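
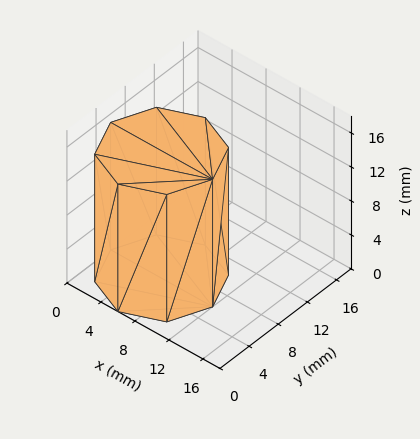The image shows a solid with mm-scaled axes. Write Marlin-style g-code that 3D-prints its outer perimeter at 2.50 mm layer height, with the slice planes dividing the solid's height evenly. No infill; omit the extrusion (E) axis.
Reading the render: the shape is a regular 8-sided prism (a cylinder approximated with 8 flat sides), circumscribed radius ≈ 6 mm, height ≈ 15 mm (dimensions read to the nearest mm from the axis ticks). For the g-code, the solid's height is divided into equal slices at the stated Δz and each level perimeter traced with G1 moves after a G0 lift.

; perimeter-only toolpath
G21 ; units = mm
G90 ; absolute positioning
G28 ; home
; layer 1
G0 Z2.50
G0 X12.00 Y6.00
G1 X10.24 Y10.24
G1 X6.00 Y12.00
G1 X1.76 Y10.24
G1 X0.00 Y6.00
G1 X1.76 Y1.76
G1 X6.00 Y0.00
G1 X10.24 Y1.76
G1 X12.00 Y6.00
; layer 2
G0 Z5.00
G0 X12.00 Y6.00
G1 X10.24 Y10.24
G1 X6.00 Y12.00
G1 X1.76 Y10.24
G1 X0.00 Y6.00
G1 X1.76 Y1.76
G1 X6.00 Y0.00
G1 X10.24 Y1.76
G1 X12.00 Y6.00
; layer 3
G0 Z7.50
G0 X12.00 Y6.00
G1 X10.24 Y10.24
G1 X6.00 Y12.00
G1 X1.76 Y10.24
G1 X0.00 Y6.00
G1 X1.76 Y1.76
G1 X6.00 Y0.00
G1 X10.24 Y1.76
G1 X12.00 Y6.00
; layer 4
G0 Z10.00
G0 X12.00 Y6.00
G1 X10.24 Y10.24
G1 X6.00 Y12.00
G1 X1.76 Y10.24
G1 X0.00 Y6.00
G1 X1.76 Y1.76
G1 X6.00 Y0.00
G1 X10.24 Y1.76
G1 X12.00 Y6.00
; layer 5
G0 Z12.50
G0 X12.00 Y6.00
G1 X10.24 Y10.24
G1 X6.00 Y12.00
G1 X1.76 Y10.24
G1 X0.00 Y6.00
G1 X1.76 Y1.76
G1 X6.00 Y0.00
G1 X10.24 Y1.76
G1 X12.00 Y6.00
; layer 6
G0 Z15.00
G0 X12.00 Y6.00
G1 X10.24 Y10.24
G1 X6.00 Y12.00
G1 X1.76 Y10.24
G1 X0.00 Y6.00
G1 X1.76 Y1.76
G1 X6.00 Y0.00
G1 X10.24 Y1.76
G1 X12.00 Y6.00
M2 ; end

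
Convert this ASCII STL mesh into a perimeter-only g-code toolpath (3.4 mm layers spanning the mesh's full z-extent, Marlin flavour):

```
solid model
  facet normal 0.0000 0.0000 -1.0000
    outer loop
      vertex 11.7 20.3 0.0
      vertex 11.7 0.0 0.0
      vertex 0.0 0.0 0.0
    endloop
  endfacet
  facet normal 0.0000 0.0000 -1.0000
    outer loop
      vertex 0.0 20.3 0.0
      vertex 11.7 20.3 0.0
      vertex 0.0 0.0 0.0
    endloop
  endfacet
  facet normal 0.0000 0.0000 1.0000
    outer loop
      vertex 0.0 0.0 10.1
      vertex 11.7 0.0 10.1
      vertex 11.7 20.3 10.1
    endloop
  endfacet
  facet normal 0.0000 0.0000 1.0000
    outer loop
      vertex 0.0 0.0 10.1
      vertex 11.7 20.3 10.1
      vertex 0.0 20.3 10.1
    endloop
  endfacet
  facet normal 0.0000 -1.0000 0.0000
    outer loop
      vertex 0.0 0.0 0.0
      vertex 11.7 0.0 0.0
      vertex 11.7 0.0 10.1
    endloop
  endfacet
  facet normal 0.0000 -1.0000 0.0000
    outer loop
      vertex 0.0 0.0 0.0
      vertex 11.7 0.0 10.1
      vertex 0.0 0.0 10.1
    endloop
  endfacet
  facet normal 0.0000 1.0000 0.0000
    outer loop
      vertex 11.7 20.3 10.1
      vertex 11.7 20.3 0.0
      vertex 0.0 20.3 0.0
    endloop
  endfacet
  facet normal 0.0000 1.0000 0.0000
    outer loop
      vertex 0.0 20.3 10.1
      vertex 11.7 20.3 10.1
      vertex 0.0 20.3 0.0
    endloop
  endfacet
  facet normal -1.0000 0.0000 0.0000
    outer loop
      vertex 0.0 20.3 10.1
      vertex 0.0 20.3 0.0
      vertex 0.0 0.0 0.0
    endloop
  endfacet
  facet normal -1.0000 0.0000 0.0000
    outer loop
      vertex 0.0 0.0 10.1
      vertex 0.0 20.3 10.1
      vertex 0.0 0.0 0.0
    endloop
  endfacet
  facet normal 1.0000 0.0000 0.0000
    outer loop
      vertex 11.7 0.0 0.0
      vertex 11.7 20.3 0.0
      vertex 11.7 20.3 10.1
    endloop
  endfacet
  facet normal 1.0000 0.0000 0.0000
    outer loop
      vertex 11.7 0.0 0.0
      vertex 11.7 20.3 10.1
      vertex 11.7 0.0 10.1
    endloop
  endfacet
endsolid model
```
; perimeter-only toolpath
G21 ; units = mm
G90 ; absolute positioning
G28 ; home
; layer 1
G0 Z3.4
G0 X0.0 Y0.0
G1 X11.7 Y0.0
G1 X11.7 Y20.3
G1 X0.0 Y20.3
G1 X0.0 Y0.0
; layer 2
G0 Z6.7
G0 X0.0 Y0.0
G1 X11.7 Y0.0
G1 X11.7 Y20.3
G1 X0.0 Y20.3
G1 X0.0 Y0.0
; layer 3
G0 Z10.1
G0 X0.0 Y0.0
G1 X11.7 Y0.0
G1 X11.7 Y20.3
G1 X0.0 Y20.3
G1 X0.0 Y0.0
M2 ; end

The solid is a rectangular box, roughly 11.7 × 20.3 mm footprint and 10.1 mm tall. Slicing at Δz = 3.4 mm — 3 equal slices spanning the solid's height, so layer i sits at z = i·h/3 — gives 3 non-empty perimeters. Each is a 4-segment closed polygon; G0 lifts to the layer z and rapids to the start vertex, then G1 traces the edges.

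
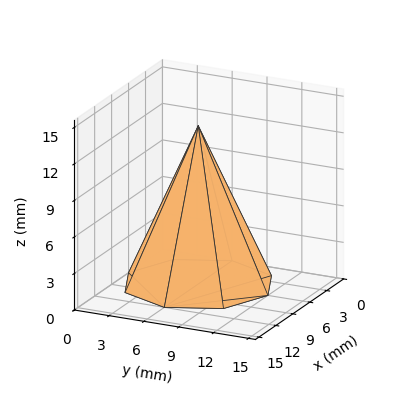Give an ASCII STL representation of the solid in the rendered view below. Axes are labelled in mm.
Reading the render: the shape is a regular 8-sided pyramid, base circumscribed radius ≈ 6 mm, apex at z ≈ 13 mm (dimensions read to the nearest mm from the axis ticks). For the STL, each face is triangulated and given an outward normal.

solid part
  facet normal 0.0000 0.0000 -1.0000
    outer loop
      vertex 6.00 12.00 0.00
      vertex 10.24 10.24 0.00
      vertex 12.00 6.00 0.00
    endloop
  endfacet
  facet normal 0.0000 0.0000 -1.0000
    outer loop
      vertex 1.76 10.24 0.00
      vertex 6.00 12.00 0.00
      vertex 12.00 6.00 0.00
    endloop
  endfacet
  facet normal 0.0000 0.0000 -1.0000
    outer loop
      vertex 0.00 6.00 0.00
      vertex 1.76 10.24 0.00
      vertex 12.00 6.00 0.00
    endloop
  endfacet
  facet normal 0.0000 0.0000 -1.0000
    outer loop
      vertex 1.76 1.76 0.00
      vertex 0.00 6.00 0.00
      vertex 12.00 6.00 0.00
    endloop
  endfacet
  facet normal 0.0000 0.0000 -1.0000
    outer loop
      vertex 6.00 0.00 0.00
      vertex 1.76 1.76 0.00
      vertex 12.00 6.00 0.00
    endloop
  endfacet
  facet normal 0.0000 0.0000 -1.0000
    outer loop
      vertex 10.24 1.76 0.00
      vertex 6.00 0.00 0.00
      vertex 12.00 6.00 0.00
    endloop
  endfacet
  facet normal 0.8496 0.3527 0.3921
    outer loop
      vertex 12.00 6.00 0.00
      vertex 10.24 10.24 0.00
      vertex 6.00 6.00 13.00
    endloop
  endfacet
  facet normal 0.3527 0.8496 0.3921
    outer loop
      vertex 10.24 10.24 0.00
      vertex 6.00 12.00 0.00
      vertex 6.00 6.00 13.00
    endloop
  endfacet
  facet normal -0.3527 0.8496 0.3921
    outer loop
      vertex 6.00 12.00 0.00
      vertex 1.76 10.24 0.00
      vertex 6.00 6.00 13.00
    endloop
  endfacet
  facet normal -0.8496 0.3527 0.3921
    outer loop
      vertex 1.76 10.24 0.00
      vertex 0.00 6.00 0.00
      vertex 6.00 6.00 13.00
    endloop
  endfacet
  facet normal -0.8496 -0.3527 0.3921
    outer loop
      vertex 0.00 6.00 0.00
      vertex 1.76 1.76 0.00
      vertex 6.00 6.00 13.00
    endloop
  endfacet
  facet normal -0.3527 -0.8496 0.3921
    outer loop
      vertex 1.76 1.76 0.00
      vertex 6.00 0.00 0.00
      vertex 6.00 6.00 13.00
    endloop
  endfacet
  facet normal 0.3527 -0.8496 0.3921
    outer loop
      vertex 6.00 0.00 0.00
      vertex 10.24 1.76 0.00
      vertex 6.00 6.00 13.00
    endloop
  endfacet
  facet normal 0.8496 -0.3527 0.3921
    outer loop
      vertex 10.24 1.76 0.00
      vertex 12.00 6.00 0.00
      vertex 6.00 6.00 13.00
    endloop
  endfacet
endsolid part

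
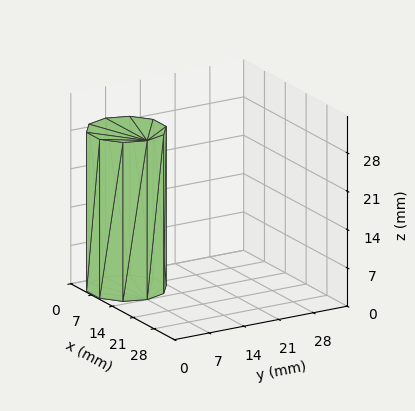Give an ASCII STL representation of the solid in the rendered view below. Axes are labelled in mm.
Reading the render: the shape is a regular 10-sided prism (a cylinder approximated with 10 flat sides), circumscribed radius ≈ 7 mm, height ≈ 29 mm (dimensions read to the nearest mm from the axis ticks). For the STL, each face is triangulated and given an outward normal.

solid part
  facet normal 0.0000 0.0000 -1.0000
    outer loop
      vertex 9.2 13.7 0.0
      vertex 12.7 11.1 0.0
      vertex 14.0 7.0 0.0
    endloop
  endfacet
  facet normal 0.0000 0.0000 -1.0000
    outer loop
      vertex 4.8 13.7 0.0
      vertex 9.2 13.7 0.0
      vertex 14.0 7.0 0.0
    endloop
  endfacet
  facet normal 0.0000 0.0000 -1.0000
    outer loop
      vertex 1.3 11.1 0.0
      vertex 4.8 13.7 0.0
      vertex 14.0 7.0 0.0
    endloop
  endfacet
  facet normal 0.0000 0.0000 -1.0000
    outer loop
      vertex 0.0 7.0 0.0
      vertex 1.3 11.1 0.0
      vertex 14.0 7.0 0.0
    endloop
  endfacet
  facet normal 0.0000 0.0000 -1.0000
    outer loop
      vertex 1.3 2.9 0.0
      vertex 0.0 7.0 0.0
      vertex 14.0 7.0 0.0
    endloop
  endfacet
  facet normal 0.0000 0.0000 -1.0000
    outer loop
      vertex 4.8 0.3 0.0
      vertex 1.3 2.9 0.0
      vertex 14.0 7.0 0.0
    endloop
  endfacet
  facet normal 0.0000 0.0000 -1.0000
    outer loop
      vertex 9.2 0.3 0.0
      vertex 4.8 0.3 0.0
      vertex 14.0 7.0 0.0
    endloop
  endfacet
  facet normal 0.0000 0.0000 -1.0000
    outer loop
      vertex 12.7 2.9 0.0
      vertex 9.2 0.3 0.0
      vertex 14.0 7.0 0.0
    endloop
  endfacet
  facet normal 0.0000 0.0000 1.0000
    outer loop
      vertex 14.0 7.0 29.0
      vertex 12.7 11.1 29.0
      vertex 9.2 13.7 29.0
    endloop
  endfacet
  facet normal 0.0000 0.0000 1.0000
    outer loop
      vertex 14.0 7.0 29.0
      vertex 9.2 13.7 29.0
      vertex 4.8 13.7 29.0
    endloop
  endfacet
  facet normal 0.0000 0.0000 1.0000
    outer loop
      vertex 14.0 7.0 29.0
      vertex 4.8 13.7 29.0
      vertex 1.3 11.1 29.0
    endloop
  endfacet
  facet normal 0.0000 0.0000 1.0000
    outer loop
      vertex 14.0 7.0 29.0
      vertex 1.3 11.1 29.0
      vertex 0.0 7.0 29.0
    endloop
  endfacet
  facet normal 0.0000 0.0000 1.0000
    outer loop
      vertex 14.0 7.0 29.0
      vertex 0.0 7.0 29.0
      vertex 1.3 2.9 29.0
    endloop
  endfacet
  facet normal 0.0000 0.0000 1.0000
    outer loop
      vertex 14.0 7.0 29.0
      vertex 1.3 2.9 29.0
      vertex 4.8 0.3 29.0
    endloop
  endfacet
  facet normal 0.0000 0.0000 1.0000
    outer loop
      vertex 14.0 7.0 29.0
      vertex 4.8 0.3 29.0
      vertex 9.2 0.3 29.0
    endloop
  endfacet
  facet normal 0.0000 0.0000 1.0000
    outer loop
      vertex 14.0 7.0 29.0
      vertex 9.2 0.3 29.0
      vertex 12.7 2.9 29.0
    endloop
  endfacet
  facet normal 0.9532 0.3022 0.0000
    outer loop
      vertex 14.0 7.0 0.0
      vertex 12.7 11.1 0.0
      vertex 12.7 11.1 29.0
    endloop
  endfacet
  facet normal 0.9532 0.3022 0.0000
    outer loop
      vertex 14.0 7.0 0.0
      vertex 12.7 11.1 29.0
      vertex 14.0 7.0 29.0
    endloop
  endfacet
  facet normal 0.5963 0.8027 0.0000
    outer loop
      vertex 12.7 11.1 0.0
      vertex 9.2 13.7 0.0
      vertex 9.2 13.7 29.0
    endloop
  endfacet
  facet normal 0.5963 0.8027 0.0000
    outer loop
      vertex 12.7 11.1 0.0
      vertex 9.2 13.7 29.0
      vertex 12.7 11.1 29.0
    endloop
  endfacet
  facet normal 0.0000 1.0000 0.0000
    outer loop
      vertex 9.2 13.7 0.0
      vertex 4.8 13.7 0.0
      vertex 4.8 13.7 29.0
    endloop
  endfacet
  facet normal 0.0000 1.0000 0.0000
    outer loop
      vertex 9.2 13.7 0.0
      vertex 4.8 13.7 29.0
      vertex 9.2 13.7 29.0
    endloop
  endfacet
  facet normal -0.5963 0.8027 0.0000
    outer loop
      vertex 4.8 13.7 0.0
      vertex 1.3 11.1 0.0
      vertex 1.3 11.1 29.0
    endloop
  endfacet
  facet normal -0.5963 0.8027 0.0000
    outer loop
      vertex 4.8 13.7 0.0
      vertex 1.3 11.1 29.0
      vertex 4.8 13.7 29.0
    endloop
  endfacet
  facet normal -0.9532 0.3022 0.0000
    outer loop
      vertex 1.3 11.1 0.0
      vertex 0.0 7.0 0.0
      vertex 0.0 7.0 29.0
    endloop
  endfacet
  facet normal -0.9532 0.3022 0.0000
    outer loop
      vertex 1.3 11.1 0.0
      vertex 0.0 7.0 29.0
      vertex 1.3 11.1 29.0
    endloop
  endfacet
  facet normal -0.9532 -0.3022 0.0000
    outer loop
      vertex 0.0 7.0 0.0
      vertex 1.3 2.9 0.0
      vertex 1.3 2.9 29.0
    endloop
  endfacet
  facet normal -0.9532 -0.3022 0.0000
    outer loop
      vertex 0.0 7.0 0.0
      vertex 1.3 2.9 29.0
      vertex 0.0 7.0 29.0
    endloop
  endfacet
  facet normal -0.5963 -0.8027 0.0000
    outer loop
      vertex 1.3 2.9 0.0
      vertex 4.8 0.3 0.0
      vertex 4.8 0.3 29.0
    endloop
  endfacet
  facet normal -0.5963 -0.8027 0.0000
    outer loop
      vertex 1.3 2.9 0.0
      vertex 4.8 0.3 29.0
      vertex 1.3 2.9 29.0
    endloop
  endfacet
  facet normal 0.0000 -1.0000 0.0000
    outer loop
      vertex 4.8 0.3 0.0
      vertex 9.2 0.3 0.0
      vertex 9.2 0.3 29.0
    endloop
  endfacet
  facet normal 0.0000 -1.0000 0.0000
    outer loop
      vertex 4.8 0.3 0.0
      vertex 9.2 0.3 29.0
      vertex 4.8 0.3 29.0
    endloop
  endfacet
  facet normal 0.5963 -0.8027 0.0000
    outer loop
      vertex 9.2 0.3 0.0
      vertex 12.7 2.9 0.0
      vertex 12.7 2.9 29.0
    endloop
  endfacet
  facet normal 0.5963 -0.8027 0.0000
    outer loop
      vertex 9.2 0.3 0.0
      vertex 12.7 2.9 29.0
      vertex 9.2 0.3 29.0
    endloop
  endfacet
  facet normal 0.9532 -0.3022 0.0000
    outer loop
      vertex 12.7 2.9 0.0
      vertex 14.0 7.0 0.0
      vertex 14.0 7.0 29.0
    endloop
  endfacet
  facet normal 0.9532 -0.3022 0.0000
    outer loop
      vertex 12.7 2.9 0.0
      vertex 14.0 7.0 29.0
      vertex 12.7 2.9 29.0
    endloop
  endfacet
endsolid part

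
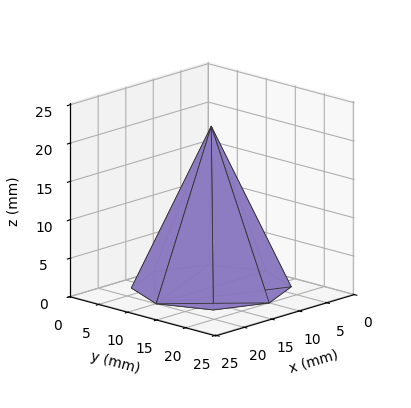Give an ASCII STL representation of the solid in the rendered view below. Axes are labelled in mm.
Reading the render: the shape is a regular 8-sided pyramid, base circumscribed radius ≈ 10 mm, apex at z ≈ 21 mm (dimensions read to the nearest mm from the axis ticks). For the STL, each face is triangulated and given an outward normal.

solid part
  facet normal 0.0000 0.0000 -1.0000
    outer loop
      vertex 10.000 20.000 0.000
      vertex 17.071 17.071 0.000
      vertex 20.000 10.000 0.000
    endloop
  endfacet
  facet normal 0.0000 0.0000 -1.0000
    outer loop
      vertex 2.929 17.071 0.000
      vertex 10.000 20.000 0.000
      vertex 20.000 10.000 0.000
    endloop
  endfacet
  facet normal 0.0000 0.0000 -1.0000
    outer loop
      vertex 0.000 10.000 0.000
      vertex 2.929 17.071 0.000
      vertex 20.000 10.000 0.000
    endloop
  endfacet
  facet normal 0.0000 0.0000 -1.0000
    outer loop
      vertex 2.929 2.929 0.000
      vertex 0.000 10.000 0.000
      vertex 20.000 10.000 0.000
    endloop
  endfacet
  facet normal 0.0000 0.0000 -1.0000
    outer loop
      vertex 10.000 0.000 0.000
      vertex 2.929 2.929 0.000
      vertex 20.000 10.000 0.000
    endloop
  endfacet
  facet normal 0.0000 0.0000 -1.0000
    outer loop
      vertex 17.071 2.929 0.000
      vertex 10.000 0.000 0.000
      vertex 20.000 10.000 0.000
    endloop
  endfacet
  facet normal 0.8457 0.3503 0.4027
    outer loop
      vertex 20.000 10.000 0.000
      vertex 17.071 17.071 0.000
      vertex 10.000 10.000 21.000
    endloop
  endfacet
  facet normal 0.3503 0.8457 0.4027
    outer loop
      vertex 17.071 17.071 0.000
      vertex 10.000 20.000 0.000
      vertex 10.000 10.000 21.000
    endloop
  endfacet
  facet normal -0.3503 0.8457 0.4027
    outer loop
      vertex 10.000 20.000 0.000
      vertex 2.929 17.071 0.000
      vertex 10.000 10.000 21.000
    endloop
  endfacet
  facet normal -0.8457 0.3503 0.4027
    outer loop
      vertex 2.929 17.071 0.000
      vertex 0.000 10.000 0.000
      vertex 10.000 10.000 21.000
    endloop
  endfacet
  facet normal -0.8457 -0.3503 0.4027
    outer loop
      vertex 0.000 10.000 0.000
      vertex 2.929 2.929 0.000
      vertex 10.000 10.000 21.000
    endloop
  endfacet
  facet normal -0.3503 -0.8457 0.4027
    outer loop
      vertex 2.929 2.929 0.000
      vertex 10.000 0.000 0.000
      vertex 10.000 10.000 21.000
    endloop
  endfacet
  facet normal 0.3503 -0.8457 0.4027
    outer loop
      vertex 10.000 0.000 0.000
      vertex 17.071 2.929 0.000
      vertex 10.000 10.000 21.000
    endloop
  endfacet
  facet normal 0.8457 -0.3503 0.4027
    outer loop
      vertex 17.071 2.929 0.000
      vertex 20.000 10.000 0.000
      vertex 10.000 10.000 21.000
    endloop
  endfacet
endsolid part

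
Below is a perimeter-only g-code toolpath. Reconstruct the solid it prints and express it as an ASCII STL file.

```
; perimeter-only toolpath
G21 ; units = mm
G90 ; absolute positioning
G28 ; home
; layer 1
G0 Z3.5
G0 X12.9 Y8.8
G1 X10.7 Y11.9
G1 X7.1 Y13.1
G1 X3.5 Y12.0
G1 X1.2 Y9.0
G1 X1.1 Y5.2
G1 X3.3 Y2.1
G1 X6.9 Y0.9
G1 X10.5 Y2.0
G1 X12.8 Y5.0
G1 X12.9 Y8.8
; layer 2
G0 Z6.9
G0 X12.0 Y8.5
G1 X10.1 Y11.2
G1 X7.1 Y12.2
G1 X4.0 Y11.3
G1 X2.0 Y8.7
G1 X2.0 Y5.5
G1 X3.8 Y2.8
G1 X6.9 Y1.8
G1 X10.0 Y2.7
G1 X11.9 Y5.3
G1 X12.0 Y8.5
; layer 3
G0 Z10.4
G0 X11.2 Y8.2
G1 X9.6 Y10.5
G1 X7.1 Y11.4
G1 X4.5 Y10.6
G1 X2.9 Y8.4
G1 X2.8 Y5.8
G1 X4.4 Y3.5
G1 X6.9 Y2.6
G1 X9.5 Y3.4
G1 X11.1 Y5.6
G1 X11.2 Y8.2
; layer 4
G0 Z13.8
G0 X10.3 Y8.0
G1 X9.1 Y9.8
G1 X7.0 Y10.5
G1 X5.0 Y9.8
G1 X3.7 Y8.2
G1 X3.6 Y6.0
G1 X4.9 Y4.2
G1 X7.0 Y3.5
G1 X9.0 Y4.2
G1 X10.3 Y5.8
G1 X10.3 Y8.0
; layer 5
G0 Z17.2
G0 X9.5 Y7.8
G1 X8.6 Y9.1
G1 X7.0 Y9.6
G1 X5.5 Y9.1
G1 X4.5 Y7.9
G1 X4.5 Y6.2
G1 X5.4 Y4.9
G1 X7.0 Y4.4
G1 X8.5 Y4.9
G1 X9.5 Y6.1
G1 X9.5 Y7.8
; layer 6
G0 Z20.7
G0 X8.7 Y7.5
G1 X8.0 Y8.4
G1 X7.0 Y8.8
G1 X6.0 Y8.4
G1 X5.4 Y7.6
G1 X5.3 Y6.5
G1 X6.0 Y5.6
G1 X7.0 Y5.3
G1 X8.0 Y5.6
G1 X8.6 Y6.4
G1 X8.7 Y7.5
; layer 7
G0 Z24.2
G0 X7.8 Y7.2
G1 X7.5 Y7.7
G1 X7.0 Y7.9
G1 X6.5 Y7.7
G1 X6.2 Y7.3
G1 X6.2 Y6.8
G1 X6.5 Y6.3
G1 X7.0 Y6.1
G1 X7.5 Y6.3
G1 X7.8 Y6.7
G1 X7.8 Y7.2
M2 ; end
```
solid part
  facet normal 0.0000 0.0000 -1.0000
    outer loop
      vertex 7.1 14.0 0.0
      vertex 11.2 12.6 0.0
      vertex 13.7 9.0 0.0
    endloop
  endfacet
  facet normal 0.0000 0.0000 -1.0000
    outer loop
      vertex 3.0 12.7 0.0
      vertex 7.1 14.0 0.0
      vertex 13.7 9.0 0.0
    endloop
  endfacet
  facet normal 0.0000 0.0000 -1.0000
    outer loop
      vertex 0.4 9.3 0.0
      vertex 3.0 12.7 0.0
      vertex 13.7 9.0 0.0
    endloop
  endfacet
  facet normal 0.0000 0.0000 -1.0000
    outer loop
      vertex 0.3 5.0 0.0
      vertex 0.4 9.3 0.0
      vertex 13.7 9.0 0.0
    endloop
  endfacet
  facet normal 0.0000 0.0000 -1.0000
    outer loop
      vertex 2.8 1.4 0.0
      vertex 0.3 5.0 0.0
      vertex 13.7 9.0 0.0
    endloop
  endfacet
  facet normal 0.0000 0.0000 -1.0000
    outer loop
      vertex 6.9 0.0 0.0
      vertex 2.8 1.4 0.0
      vertex 13.7 9.0 0.0
    endloop
  endfacet
  facet normal 0.0000 0.0000 -1.0000
    outer loop
      vertex 11.0 1.3 0.0
      vertex 6.9 0.0 0.0
      vertex 13.7 9.0 0.0
    endloop
  endfacet
  facet normal 0.0000 0.0000 -1.0000
    outer loop
      vertex 13.6 4.7 0.0
      vertex 11.0 1.3 0.0
      vertex 13.7 9.0 0.0
    endloop
  endfacet
  facet normal 0.7986 0.5546 0.2340
    outer loop
      vertex 13.7 9.0 0.0
      vertex 11.2 12.6 0.0
      vertex 7.0 7.0 27.6
    endloop
  endfacet
  facet normal 0.3141 0.9200 0.2345
    outer loop
      vertex 11.2 12.6 0.0
      vertex 7.1 14.0 0.0
      vertex 7.0 7.0 27.6
    endloop
  endfacet
  facet normal -0.2939 0.9268 0.2340
    outer loop
      vertex 7.1 14.0 0.0
      vertex 3.0 12.7 0.0
      vertex 7.0 7.0 27.6
    endloop
  endfacet
  facet normal -0.7723 0.5906 0.2339
    outer loop
      vertex 3.0 12.7 0.0
      vertex 0.4 9.3 0.0
      vertex 7.0 7.0 27.6
    endloop
  endfacet
  facet normal -0.9719 0.0226 0.2343
    outer loop
      vertex 0.4 9.3 0.0
      vertex 0.3 5.0 0.0
      vertex 7.0 7.0 27.6
    endloop
  endfacet
  facet normal -0.7986 -0.5546 0.2340
    outer loop
      vertex 0.3 5.0 0.0
      vertex 2.8 1.4 0.0
      vertex 7.0 7.0 27.6
    endloop
  endfacet
  facet normal -0.3141 -0.9200 0.2345
    outer loop
      vertex 2.8 1.4 0.0
      vertex 6.9 0.0 0.0
      vertex 7.0 7.0 27.6
    endloop
  endfacet
  facet normal 0.2939 -0.9268 0.2340
    outer loop
      vertex 6.9 0.0 0.0
      vertex 11.0 1.3 0.0
      vertex 7.0 7.0 27.6
    endloop
  endfacet
  facet normal 0.7723 -0.5906 0.2339
    outer loop
      vertex 11.0 1.3 0.0
      vertex 13.6 4.7 0.0
      vertex 7.0 7.0 27.6
    endloop
  endfacet
  facet normal 0.9719 -0.0226 0.2343
    outer loop
      vertex 13.6 4.7 0.0
      vertex 13.7 9.0 0.0
      vertex 7.0 7.0 27.6
    endloop
  endfacet
endsolid part

The G0 Z moves step by Δz≈3.5 mm. The G1 loops shrink linearly with z, so the solid tapers from its base footprint up to z≈27.6. Closing with a flat bottom cap and the tapered top and triangulating gives 18 facets — a regular 10-sided pyramid, base circumscribed radius ≈ 7 mm, apex at z ≈ 27.6 mm.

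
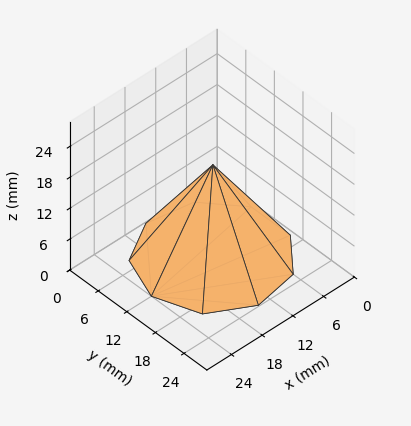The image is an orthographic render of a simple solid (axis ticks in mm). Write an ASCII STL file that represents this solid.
Reading the render: the shape is a regular 9-sided pyramid, base circumscribed radius ≈ 12 mm, apex at z ≈ 18 mm (dimensions read to the nearest mm from the axis ticks). For the STL, each face is triangulated and given an outward normal.

solid part
  facet normal 0.0000 0.0000 -1.0000
    outer loop
      vertex 14.1 23.8 0.0
      vertex 21.2 19.7 0.0
      vertex 24.0 12.0 0.0
    endloop
  endfacet
  facet normal 0.0000 0.0000 -1.0000
    outer loop
      vertex 6.0 22.4 0.0
      vertex 14.1 23.8 0.0
      vertex 24.0 12.0 0.0
    endloop
  endfacet
  facet normal 0.0000 0.0000 -1.0000
    outer loop
      vertex 0.7 16.1 0.0
      vertex 6.0 22.4 0.0
      vertex 24.0 12.0 0.0
    endloop
  endfacet
  facet normal 0.0000 0.0000 -1.0000
    outer loop
      vertex 0.7 7.9 0.0
      vertex 0.7 16.1 0.0
      vertex 24.0 12.0 0.0
    endloop
  endfacet
  facet normal 0.0000 0.0000 -1.0000
    outer loop
      vertex 6.0 1.6 0.0
      vertex 0.7 7.9 0.0
      vertex 24.0 12.0 0.0
    endloop
  endfacet
  facet normal 0.0000 0.0000 -1.0000
    outer loop
      vertex 14.1 0.2 0.0
      vertex 6.0 1.6 0.0
      vertex 24.0 12.0 0.0
    endloop
  endfacet
  facet normal 0.0000 0.0000 -1.0000
    outer loop
      vertex 21.2 4.3 0.0
      vertex 14.1 0.2 0.0
      vertex 24.0 12.0 0.0
    endloop
  endfacet
  facet normal 0.7964 0.2896 0.5309
    outer loop
      vertex 24.0 12.0 0.0
      vertex 21.2 19.7 0.0
      vertex 12.0 12.0 18.0
    endloop
  endfacet
  facet normal 0.4239 0.7340 0.5306
    outer loop
      vertex 21.2 19.7 0.0
      vertex 14.1 23.8 0.0
      vertex 12.0 12.0 18.0
    endloop
  endfacet
  facet normal -0.1444 0.8352 0.5307
    outer loop
      vertex 14.1 23.8 0.0
      vertex 6.0 22.4 0.0
      vertex 12.0 12.0 18.0
    endloop
  endfacet
  facet normal -0.6483 0.5454 0.5312
    outer loop
      vertex 6.0 22.4 0.0
      vertex 0.7 16.1 0.0
      vertex 12.0 12.0 18.0
    endloop
  endfacet
  facet normal -0.8469 0.0000 0.5317
    outer loop
      vertex 0.7 16.1 0.0
      vertex 0.7 7.9 0.0
      vertex 12.0 12.0 18.0
    endloop
  endfacet
  facet normal -0.6483 -0.5454 0.5312
    outer loop
      vertex 0.7 7.9 0.0
      vertex 6.0 1.6 0.0
      vertex 12.0 12.0 18.0
    endloop
  endfacet
  facet normal -0.1444 -0.8352 0.5307
    outer loop
      vertex 6.0 1.6 0.0
      vertex 14.1 0.2 0.0
      vertex 12.0 12.0 18.0
    endloop
  endfacet
  facet normal 0.4239 -0.7340 0.5306
    outer loop
      vertex 14.1 0.2 0.0
      vertex 21.2 4.3 0.0
      vertex 12.0 12.0 18.0
    endloop
  endfacet
  facet normal 0.7964 -0.2896 0.5309
    outer loop
      vertex 21.2 4.3 0.0
      vertex 24.0 12.0 0.0
      vertex 12.0 12.0 18.0
    endloop
  endfacet
endsolid part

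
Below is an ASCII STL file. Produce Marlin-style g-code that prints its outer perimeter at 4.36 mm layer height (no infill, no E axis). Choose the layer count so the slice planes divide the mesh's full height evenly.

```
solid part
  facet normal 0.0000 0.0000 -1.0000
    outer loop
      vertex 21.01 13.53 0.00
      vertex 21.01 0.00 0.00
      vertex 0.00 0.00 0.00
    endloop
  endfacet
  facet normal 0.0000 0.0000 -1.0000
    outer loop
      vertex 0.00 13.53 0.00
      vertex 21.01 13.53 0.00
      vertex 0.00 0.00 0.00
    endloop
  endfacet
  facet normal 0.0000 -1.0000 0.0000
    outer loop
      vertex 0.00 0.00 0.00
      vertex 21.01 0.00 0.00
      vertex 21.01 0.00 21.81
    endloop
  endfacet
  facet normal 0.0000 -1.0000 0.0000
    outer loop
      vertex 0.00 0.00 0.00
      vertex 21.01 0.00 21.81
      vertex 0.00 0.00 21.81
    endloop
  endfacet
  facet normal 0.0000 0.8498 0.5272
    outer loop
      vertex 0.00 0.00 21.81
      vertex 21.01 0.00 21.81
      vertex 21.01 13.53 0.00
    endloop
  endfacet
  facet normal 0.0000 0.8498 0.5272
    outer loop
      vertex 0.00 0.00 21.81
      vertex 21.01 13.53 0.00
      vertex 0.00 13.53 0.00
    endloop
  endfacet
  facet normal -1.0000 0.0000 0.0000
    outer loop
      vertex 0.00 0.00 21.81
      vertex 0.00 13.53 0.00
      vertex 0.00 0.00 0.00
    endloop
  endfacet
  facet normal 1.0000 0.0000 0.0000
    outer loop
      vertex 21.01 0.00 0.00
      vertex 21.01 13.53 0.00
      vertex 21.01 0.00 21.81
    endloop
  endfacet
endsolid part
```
; perimeter-only toolpath
G21 ; units = mm
G90 ; absolute positioning
G28 ; home
; layer 1
G0 Z4.36
G0 X0.00 Y0.00
G1 X21.01 Y0.00
G1 X21.01 Y10.82
G1 X0.00 Y10.82
G1 X0.00 Y0.00
; layer 2
G0 Z8.72
G0 X0.00 Y0.00
G1 X21.01 Y0.00
G1 X21.01 Y8.12
G1 X0.00 Y8.12
G1 X0.00 Y0.00
; layer 3
G0 Z13.09
G0 X0.00 Y0.00
G1 X21.01 Y0.00
G1 X21.01 Y5.41
G1 X0.00 Y5.41
G1 X0.00 Y0.00
; layer 4
G0 Z17.45
G0 X0.00 Y0.00
G1 X21.01 Y0.00
G1 X21.01 Y2.71
G1 X0.00 Y2.71
G1 X0.00 Y0.00
M2 ; end

The solid is a wedge (ramp): 21 × 13.5 mm base, rising to 21.8 mm along the y=0 edge and sloping linearly to z=0 at y=13.5. Slicing at Δz = 4.36 mm — 5 equal slices spanning the solid's height, so layer i sits at z = i·h/5 — gives 4 non-empty perimeters. Each is a 4-segment closed polygon; G0 lifts to the layer z and rapids to the start vertex, then G1 traces the edges. The cross-section shrinks linearly with z (the slice at the apex is degenerate and omitted).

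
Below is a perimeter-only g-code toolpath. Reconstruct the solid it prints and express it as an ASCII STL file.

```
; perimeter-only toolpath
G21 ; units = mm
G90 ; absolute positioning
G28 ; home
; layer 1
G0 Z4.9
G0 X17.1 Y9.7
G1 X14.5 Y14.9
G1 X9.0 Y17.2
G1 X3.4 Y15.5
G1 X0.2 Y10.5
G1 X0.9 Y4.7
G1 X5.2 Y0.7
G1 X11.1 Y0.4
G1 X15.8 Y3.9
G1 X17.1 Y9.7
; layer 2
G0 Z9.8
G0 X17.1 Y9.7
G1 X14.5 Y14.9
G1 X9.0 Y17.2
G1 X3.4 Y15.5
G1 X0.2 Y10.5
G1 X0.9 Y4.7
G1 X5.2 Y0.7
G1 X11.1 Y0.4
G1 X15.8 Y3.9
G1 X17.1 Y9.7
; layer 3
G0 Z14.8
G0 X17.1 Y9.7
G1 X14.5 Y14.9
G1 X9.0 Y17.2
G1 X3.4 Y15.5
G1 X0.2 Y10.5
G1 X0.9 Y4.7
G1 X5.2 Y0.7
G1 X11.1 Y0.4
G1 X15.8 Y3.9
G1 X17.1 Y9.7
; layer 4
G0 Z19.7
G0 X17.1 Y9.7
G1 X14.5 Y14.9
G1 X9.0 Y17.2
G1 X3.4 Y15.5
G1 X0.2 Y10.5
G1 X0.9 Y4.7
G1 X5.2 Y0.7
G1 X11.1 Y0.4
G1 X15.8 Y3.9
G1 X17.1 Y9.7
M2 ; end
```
solid part
  facet normal 0.0000 0.0000 -1.0000
    outer loop
      vertex 9.0 17.2 0.0
      vertex 14.5 14.9 0.0
      vertex 17.1 9.7 0.0
    endloop
  endfacet
  facet normal 0.0000 0.0000 -1.0000
    outer loop
      vertex 3.4 15.5 0.0
      vertex 9.0 17.2 0.0
      vertex 17.1 9.7 0.0
    endloop
  endfacet
  facet normal 0.0000 0.0000 -1.0000
    outer loop
      vertex 0.2 10.5 0.0
      vertex 3.4 15.5 0.0
      vertex 17.1 9.7 0.0
    endloop
  endfacet
  facet normal 0.0000 0.0000 -1.0000
    outer loop
      vertex 0.9 4.7 0.0
      vertex 0.2 10.5 0.0
      vertex 17.1 9.7 0.0
    endloop
  endfacet
  facet normal 0.0000 0.0000 -1.0000
    outer loop
      vertex 5.2 0.7 0.0
      vertex 0.9 4.7 0.0
      vertex 17.1 9.7 0.0
    endloop
  endfacet
  facet normal 0.0000 0.0000 -1.0000
    outer loop
      vertex 11.1 0.4 0.0
      vertex 5.2 0.7 0.0
      vertex 17.1 9.7 0.0
    endloop
  endfacet
  facet normal 0.0000 0.0000 -1.0000
    outer loop
      vertex 15.8 3.9 0.0
      vertex 11.1 0.4 0.0
      vertex 17.1 9.7 0.0
    endloop
  endfacet
  facet normal 0.0000 0.0000 1.0000
    outer loop
      vertex 17.1 9.7 19.7
      vertex 14.5 14.9 19.7
      vertex 9.0 17.2 19.7
    endloop
  endfacet
  facet normal 0.0000 0.0000 1.0000
    outer loop
      vertex 17.1 9.7 19.7
      vertex 9.0 17.2 19.7
      vertex 3.4 15.5 19.7
    endloop
  endfacet
  facet normal 0.0000 0.0000 1.0000
    outer loop
      vertex 17.1 9.7 19.7
      vertex 3.4 15.5 19.7
      vertex 0.2 10.5 19.7
    endloop
  endfacet
  facet normal 0.0000 0.0000 1.0000
    outer loop
      vertex 17.1 9.7 19.7
      vertex 0.2 10.5 19.7
      vertex 0.9 4.7 19.7
    endloop
  endfacet
  facet normal 0.0000 0.0000 1.0000
    outer loop
      vertex 17.1 9.7 19.7
      vertex 0.9 4.7 19.7
      vertex 5.2 0.7 19.7
    endloop
  endfacet
  facet normal 0.0000 0.0000 1.0000
    outer loop
      vertex 17.1 9.7 19.7
      vertex 5.2 0.7 19.7
      vertex 11.1 0.4 19.7
    endloop
  endfacet
  facet normal 0.0000 0.0000 1.0000
    outer loop
      vertex 17.1 9.7 19.7
      vertex 11.1 0.4 19.7
      vertex 15.8 3.9 19.7
    endloop
  endfacet
  facet normal 0.8944 0.4472 0.0000
    outer loop
      vertex 17.1 9.7 0.0
      vertex 14.5 14.9 0.0
      vertex 14.5 14.9 19.7
    endloop
  endfacet
  facet normal 0.8944 0.4472 0.0000
    outer loop
      vertex 17.1 9.7 0.0
      vertex 14.5 14.9 19.7
      vertex 17.1 9.7 19.7
    endloop
  endfacet
  facet normal 0.3858 0.9226 0.0000
    outer loop
      vertex 14.5 14.9 0.0
      vertex 9.0 17.2 0.0
      vertex 9.0 17.2 19.7
    endloop
  endfacet
  facet normal 0.3858 0.9226 0.0000
    outer loop
      vertex 14.5 14.9 0.0
      vertex 9.0 17.2 19.7
      vertex 14.5 14.9 19.7
    endloop
  endfacet
  facet normal -0.2905 0.9569 0.0000
    outer loop
      vertex 9.0 17.2 0.0
      vertex 3.4 15.5 0.0
      vertex 3.4 15.5 19.7
    endloop
  endfacet
  facet normal -0.2905 0.9569 0.0000
    outer loop
      vertex 9.0 17.2 0.0
      vertex 3.4 15.5 19.7
      vertex 9.0 17.2 19.7
    endloop
  endfacet
  facet normal -0.8423 0.5391 0.0000
    outer loop
      vertex 3.4 15.5 0.0
      vertex 0.2 10.5 0.0
      vertex 0.2 10.5 19.7
    endloop
  endfacet
  facet normal -0.8423 0.5391 0.0000
    outer loop
      vertex 3.4 15.5 0.0
      vertex 0.2 10.5 19.7
      vertex 3.4 15.5 19.7
    endloop
  endfacet
  facet normal -0.9928 -0.1198 0.0000
    outer loop
      vertex 0.2 10.5 0.0
      vertex 0.9 4.7 0.0
      vertex 0.9 4.7 19.7
    endloop
  endfacet
  facet normal -0.9928 -0.1198 0.0000
    outer loop
      vertex 0.2 10.5 0.0
      vertex 0.9 4.7 19.7
      vertex 0.2 10.5 19.7
    endloop
  endfacet
  facet normal -0.6811 -0.7322 0.0000
    outer loop
      vertex 0.9 4.7 0.0
      vertex 5.2 0.7 0.0
      vertex 5.2 0.7 19.7
    endloop
  endfacet
  facet normal -0.6811 -0.7322 0.0000
    outer loop
      vertex 0.9 4.7 0.0
      vertex 5.2 0.7 19.7
      vertex 0.9 4.7 19.7
    endloop
  endfacet
  facet normal -0.0508 -0.9987 0.0000
    outer loop
      vertex 5.2 0.7 0.0
      vertex 11.1 0.4 0.0
      vertex 11.1 0.4 19.7
    endloop
  endfacet
  facet normal -0.0508 -0.9987 0.0000
    outer loop
      vertex 5.2 0.7 0.0
      vertex 11.1 0.4 19.7
      vertex 5.2 0.7 19.7
    endloop
  endfacet
  facet normal 0.5973 -0.8020 0.0000
    outer loop
      vertex 11.1 0.4 0.0
      vertex 15.8 3.9 0.0
      vertex 15.8 3.9 19.7
    endloop
  endfacet
  facet normal 0.5973 -0.8020 0.0000
    outer loop
      vertex 11.1 0.4 0.0
      vertex 15.8 3.9 19.7
      vertex 11.1 0.4 19.7
    endloop
  endfacet
  facet normal 0.9758 -0.2187 0.0000
    outer loop
      vertex 15.8 3.9 0.0
      vertex 17.1 9.7 0.0
      vertex 17.1 9.7 19.7
    endloop
  endfacet
  facet normal 0.9758 -0.2187 0.0000
    outer loop
      vertex 15.8 3.9 0.0
      vertex 17.1 9.7 19.7
      vertex 15.8 3.9 19.7
    endloop
  endfacet
endsolid part

The G0 Z moves step by Δz≈4.9 mm. Every layer's G1 loop is the same polygon, so the solid is a straight extrusion of it from z=0 to z≈19.7. Closing with flat bottom and top caps and triangulating gives 32 facets — a regular 9-sided prism (a cylinder approximated with 9 flat sides), circumscribed radius ≈ 8.6 mm, height ≈ 19.7 mm.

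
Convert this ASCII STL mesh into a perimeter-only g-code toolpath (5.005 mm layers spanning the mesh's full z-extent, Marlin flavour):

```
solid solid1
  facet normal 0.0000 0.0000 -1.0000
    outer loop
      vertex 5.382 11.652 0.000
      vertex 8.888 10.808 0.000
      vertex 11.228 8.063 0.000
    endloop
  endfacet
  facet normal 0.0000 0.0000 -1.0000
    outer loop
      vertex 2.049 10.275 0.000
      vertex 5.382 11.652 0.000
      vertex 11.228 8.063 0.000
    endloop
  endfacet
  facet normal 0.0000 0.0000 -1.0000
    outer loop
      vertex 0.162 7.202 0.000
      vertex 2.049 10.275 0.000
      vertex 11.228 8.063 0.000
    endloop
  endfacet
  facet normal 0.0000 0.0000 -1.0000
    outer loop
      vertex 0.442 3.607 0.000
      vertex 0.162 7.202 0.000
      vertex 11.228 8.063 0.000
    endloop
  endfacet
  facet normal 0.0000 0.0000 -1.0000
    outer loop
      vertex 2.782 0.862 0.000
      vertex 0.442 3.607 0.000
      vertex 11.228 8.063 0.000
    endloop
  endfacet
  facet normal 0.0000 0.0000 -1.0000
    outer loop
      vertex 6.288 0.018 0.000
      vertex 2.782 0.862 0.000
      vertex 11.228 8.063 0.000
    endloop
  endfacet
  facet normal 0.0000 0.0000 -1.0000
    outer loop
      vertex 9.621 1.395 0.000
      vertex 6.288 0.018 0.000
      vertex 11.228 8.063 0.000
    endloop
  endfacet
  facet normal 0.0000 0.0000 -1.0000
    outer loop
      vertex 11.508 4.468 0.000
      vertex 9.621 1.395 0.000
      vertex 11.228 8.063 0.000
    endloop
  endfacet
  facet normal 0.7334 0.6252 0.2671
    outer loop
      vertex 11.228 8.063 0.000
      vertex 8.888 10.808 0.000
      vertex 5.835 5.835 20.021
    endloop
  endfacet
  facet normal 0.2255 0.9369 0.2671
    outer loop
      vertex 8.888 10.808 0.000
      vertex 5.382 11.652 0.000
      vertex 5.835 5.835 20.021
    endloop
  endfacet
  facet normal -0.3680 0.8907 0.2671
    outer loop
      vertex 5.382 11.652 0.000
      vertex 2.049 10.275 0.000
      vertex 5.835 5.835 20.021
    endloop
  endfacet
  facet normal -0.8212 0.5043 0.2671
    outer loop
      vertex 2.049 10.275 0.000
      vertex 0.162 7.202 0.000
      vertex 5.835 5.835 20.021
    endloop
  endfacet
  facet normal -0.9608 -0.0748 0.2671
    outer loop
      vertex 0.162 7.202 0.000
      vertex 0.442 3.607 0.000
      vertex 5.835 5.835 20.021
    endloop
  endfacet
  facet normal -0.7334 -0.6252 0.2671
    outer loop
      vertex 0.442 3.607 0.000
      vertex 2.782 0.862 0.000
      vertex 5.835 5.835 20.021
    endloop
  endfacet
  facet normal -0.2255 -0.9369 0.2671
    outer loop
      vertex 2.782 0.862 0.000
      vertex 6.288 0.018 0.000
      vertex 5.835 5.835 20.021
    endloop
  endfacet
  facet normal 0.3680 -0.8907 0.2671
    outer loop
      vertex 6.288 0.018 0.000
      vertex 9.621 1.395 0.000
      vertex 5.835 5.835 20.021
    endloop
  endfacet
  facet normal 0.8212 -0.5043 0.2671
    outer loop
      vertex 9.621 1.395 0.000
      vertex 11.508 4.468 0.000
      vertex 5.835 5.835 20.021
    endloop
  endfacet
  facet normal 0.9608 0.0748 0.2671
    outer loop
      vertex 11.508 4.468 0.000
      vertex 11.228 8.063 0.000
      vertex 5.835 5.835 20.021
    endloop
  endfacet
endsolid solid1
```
; perimeter-only toolpath
G21 ; units = mm
G90 ; absolute positioning
G28 ; home
; layer 1
G0 Z5.005
G0 X9.880 Y7.506
G1 X8.125 Y9.565
G1 X5.495 Y10.198
G1 X2.995 Y9.165
G1 X1.580 Y6.860
G1 X1.790 Y4.164
G1 X3.545 Y2.105
G1 X6.175 Y1.472
G1 X8.675 Y2.505
G1 X10.090 Y4.810
G1 X9.880 Y7.506
; layer 2
G0 Z10.011
G0 X8.531 Y6.949
G1 X7.361 Y8.322
G1 X5.608 Y8.743
G1 X3.942 Y8.055
G1 X2.998 Y6.518
G1 X3.139 Y4.721
G1 X4.309 Y3.349
G1 X6.062 Y2.926
G1 X7.728 Y3.615
G1 X8.671 Y5.152
G1 X8.531 Y6.949
; layer 3
G0 Z15.016
G0 X7.183 Y6.392
G1 X6.598 Y7.078
G1 X5.722 Y7.289
G1 X4.888 Y6.945
G1 X4.417 Y6.177
G1 X4.487 Y5.278
G1 X5.072 Y4.592
G1 X5.948 Y4.381
G1 X6.781 Y4.725
G1 X7.253 Y5.493
G1 X7.183 Y6.392
M2 ; end

The solid is a regular 10-sided pyramid, base circumscribed radius ≈ 5.83 mm, apex at z ≈ 20 mm. Slicing at Δz = 5.005 mm — 4 equal slices spanning the solid's height, so layer i sits at z = i·h/4 — gives 3 non-empty perimeters. Each is a 10-segment closed polygon; G0 lifts to the layer z and rapids to the start vertex, then G1 traces the edges. The cross-section shrinks linearly with z (the slice at the apex is degenerate and omitted).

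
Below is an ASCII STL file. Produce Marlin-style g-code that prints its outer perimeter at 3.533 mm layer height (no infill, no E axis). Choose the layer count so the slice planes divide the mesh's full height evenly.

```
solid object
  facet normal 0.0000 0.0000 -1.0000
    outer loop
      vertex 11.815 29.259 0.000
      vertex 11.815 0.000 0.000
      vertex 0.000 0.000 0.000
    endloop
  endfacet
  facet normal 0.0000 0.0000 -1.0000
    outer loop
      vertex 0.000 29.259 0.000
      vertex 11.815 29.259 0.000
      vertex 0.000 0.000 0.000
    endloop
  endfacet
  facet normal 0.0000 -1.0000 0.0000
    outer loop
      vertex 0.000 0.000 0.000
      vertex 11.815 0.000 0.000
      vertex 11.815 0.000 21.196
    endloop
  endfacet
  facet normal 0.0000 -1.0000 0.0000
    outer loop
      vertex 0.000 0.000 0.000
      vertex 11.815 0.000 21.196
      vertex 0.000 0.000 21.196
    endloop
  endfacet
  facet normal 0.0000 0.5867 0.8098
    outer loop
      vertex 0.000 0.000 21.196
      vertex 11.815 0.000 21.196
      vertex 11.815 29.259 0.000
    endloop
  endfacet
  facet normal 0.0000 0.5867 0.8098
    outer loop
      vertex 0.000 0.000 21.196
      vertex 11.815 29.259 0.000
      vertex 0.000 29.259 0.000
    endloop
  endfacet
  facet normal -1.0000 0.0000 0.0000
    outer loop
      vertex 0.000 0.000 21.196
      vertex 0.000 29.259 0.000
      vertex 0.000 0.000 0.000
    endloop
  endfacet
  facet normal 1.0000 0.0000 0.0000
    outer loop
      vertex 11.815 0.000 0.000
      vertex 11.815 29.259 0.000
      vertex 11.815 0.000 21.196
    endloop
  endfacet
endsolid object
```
; perimeter-only toolpath
G21 ; units = mm
G90 ; absolute positioning
G28 ; home
; layer 1
G0 Z3.533
G0 X0.000 Y0.000
G1 X11.815 Y0.000
G1 X11.815 Y24.382
G1 X0.000 Y24.382
G1 X0.000 Y0.000
; layer 2
G0 Z7.065
G0 X0.000 Y0.000
G1 X11.815 Y0.000
G1 X11.815 Y19.506
G1 X0.000 Y19.506
G1 X0.000 Y0.000
; layer 3
G0 Z10.598
G0 X0.000 Y0.000
G1 X11.815 Y0.000
G1 X11.815 Y14.630
G1 X0.000 Y14.630
G1 X0.000 Y0.000
; layer 4
G0 Z14.131
G0 X0.000 Y0.000
G1 X11.815 Y0.000
G1 X11.815 Y9.753
G1 X0.000 Y9.753
G1 X0.000 Y0.000
; layer 5
G0 Z17.663
G0 X0.000 Y0.000
G1 X11.815 Y0.000
G1 X11.815 Y4.877
G1 X0.000 Y4.877
G1 X0.000 Y0.000
M2 ; end

The solid is a wedge (ramp): 11.8 × 29.3 mm base, rising to 21.2 mm along the y=0 edge and sloping linearly to z=0 at y=29.3. Slicing at Δz = 3.533 mm — 6 equal slices spanning the solid's height, so layer i sits at z = i·h/6 — gives 5 non-empty perimeters. Each is a 4-segment closed polygon; G0 lifts to the layer z and rapids to the start vertex, then G1 traces the edges. The cross-section shrinks linearly with z (the slice at the apex is degenerate and omitted).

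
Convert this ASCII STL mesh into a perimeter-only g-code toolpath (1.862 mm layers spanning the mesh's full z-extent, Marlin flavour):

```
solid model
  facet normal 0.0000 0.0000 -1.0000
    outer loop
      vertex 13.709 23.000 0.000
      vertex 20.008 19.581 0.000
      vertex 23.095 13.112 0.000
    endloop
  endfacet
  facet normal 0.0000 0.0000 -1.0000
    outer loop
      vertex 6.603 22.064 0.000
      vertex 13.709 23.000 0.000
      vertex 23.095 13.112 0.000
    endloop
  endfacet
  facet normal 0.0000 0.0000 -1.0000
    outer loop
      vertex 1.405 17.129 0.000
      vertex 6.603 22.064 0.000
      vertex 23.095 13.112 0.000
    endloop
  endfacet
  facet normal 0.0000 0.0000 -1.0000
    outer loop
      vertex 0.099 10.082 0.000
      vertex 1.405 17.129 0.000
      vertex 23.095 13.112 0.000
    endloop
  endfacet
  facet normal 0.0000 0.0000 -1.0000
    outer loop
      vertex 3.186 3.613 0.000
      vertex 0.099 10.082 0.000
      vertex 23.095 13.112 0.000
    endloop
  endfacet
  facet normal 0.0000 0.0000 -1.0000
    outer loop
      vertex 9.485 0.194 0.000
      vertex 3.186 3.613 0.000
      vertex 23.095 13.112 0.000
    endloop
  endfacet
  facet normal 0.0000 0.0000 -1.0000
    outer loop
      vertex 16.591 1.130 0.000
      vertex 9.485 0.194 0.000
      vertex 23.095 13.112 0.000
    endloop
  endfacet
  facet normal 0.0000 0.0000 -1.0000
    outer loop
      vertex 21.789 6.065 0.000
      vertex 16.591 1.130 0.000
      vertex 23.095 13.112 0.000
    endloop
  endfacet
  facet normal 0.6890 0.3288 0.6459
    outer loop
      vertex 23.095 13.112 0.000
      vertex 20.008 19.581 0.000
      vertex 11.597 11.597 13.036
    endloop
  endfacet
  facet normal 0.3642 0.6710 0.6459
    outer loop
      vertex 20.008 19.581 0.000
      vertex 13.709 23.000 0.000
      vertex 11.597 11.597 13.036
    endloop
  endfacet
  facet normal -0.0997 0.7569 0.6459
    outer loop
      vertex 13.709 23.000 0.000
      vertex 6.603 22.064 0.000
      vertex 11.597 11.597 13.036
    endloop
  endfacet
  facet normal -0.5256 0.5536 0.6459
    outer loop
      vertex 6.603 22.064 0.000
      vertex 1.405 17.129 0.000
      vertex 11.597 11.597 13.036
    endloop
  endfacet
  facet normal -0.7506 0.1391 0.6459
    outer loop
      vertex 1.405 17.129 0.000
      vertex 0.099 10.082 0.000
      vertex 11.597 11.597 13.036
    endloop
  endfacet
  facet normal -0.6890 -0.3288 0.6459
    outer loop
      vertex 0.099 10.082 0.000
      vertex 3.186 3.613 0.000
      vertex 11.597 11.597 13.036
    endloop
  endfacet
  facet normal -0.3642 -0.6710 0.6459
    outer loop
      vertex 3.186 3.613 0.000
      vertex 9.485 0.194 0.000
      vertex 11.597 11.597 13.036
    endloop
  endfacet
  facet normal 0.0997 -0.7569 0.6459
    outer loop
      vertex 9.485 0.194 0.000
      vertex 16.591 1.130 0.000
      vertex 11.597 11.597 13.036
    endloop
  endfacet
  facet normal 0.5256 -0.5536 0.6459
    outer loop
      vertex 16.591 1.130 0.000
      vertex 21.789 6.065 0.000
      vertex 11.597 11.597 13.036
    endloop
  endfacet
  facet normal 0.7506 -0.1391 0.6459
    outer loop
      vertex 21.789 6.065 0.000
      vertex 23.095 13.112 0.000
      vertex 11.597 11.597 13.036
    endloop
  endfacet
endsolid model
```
; perimeter-only toolpath
G21 ; units = mm
G90 ; absolute positioning
G28 ; home
; layer 1
G0 Z1.862
G0 X21.452 Y12.896
G1 X18.806 Y18.440
G1 X13.407 Y21.371
G1 X7.316 Y20.569
G1 X2.861 Y16.339
G1 X1.742 Y10.298
G1 X4.388 Y4.754
G1 X9.787 Y1.823
G1 X15.878 Y2.625
G1 X20.333 Y6.855
G1 X21.452 Y12.896
; layer 2
G0 Z3.725
G0 X19.810 Y12.679
G1 X17.605 Y17.300
G1 X13.106 Y19.742
G1 X8.030 Y19.073
G1 X4.317 Y15.548
G1 X3.384 Y10.515
G1 X5.589 Y5.894
G1 X10.088 Y3.452
G1 X15.164 Y4.121
G1 X18.877 Y7.646
G1 X19.810 Y12.679
; layer 3
G0 Z5.587
G0 X18.167 Y12.463
G1 X16.403 Y16.159
G1 X12.804 Y18.113
G1 X8.743 Y17.578
G1 X5.773 Y14.758
G1 X5.027 Y10.731
G1 X6.791 Y7.035
G1 X10.390 Y5.081
G1 X14.451 Y5.616
G1 X17.421 Y8.436
G1 X18.167 Y12.463
; layer 4
G0 Z7.449
G0 X16.525 Y12.246
G1 X15.202 Y15.019
G1 X12.502 Y16.484
G1 X9.457 Y16.083
G1 X7.229 Y13.968
G1 X6.669 Y10.948
G1 X7.992 Y8.175
G1 X10.692 Y6.710
G1 X13.737 Y7.111
G1 X15.965 Y9.226
G1 X16.525 Y12.246
; layer 5
G0 Z9.311
G0 X14.882 Y12.030
G1 X14.000 Y13.878
G1 X12.200 Y14.855
G1 X10.170 Y14.588
G1 X8.685 Y13.178
G1 X8.312 Y11.164
G1 X9.194 Y9.316
G1 X10.994 Y8.339
G1 X13.024 Y8.606
G1 X14.509 Y10.016
G1 X14.882 Y12.030
; layer 6
G0 Z11.174
G0 X13.240 Y11.813
G1 X12.799 Y12.738
G1 X11.899 Y13.226
G1 X10.884 Y13.092
G1 X10.141 Y12.387
G1 X9.954 Y11.381
G1 X10.395 Y10.456
G1 X11.295 Y9.968
G1 X12.310 Y10.102
G1 X13.053 Y10.807
G1 X13.240 Y11.813
M2 ; end

The solid is a regular 10-sided pyramid, base circumscribed radius ≈ 11.6 mm, apex at z ≈ 13 mm. Slicing at Δz = 1.862 mm — 7 equal slices spanning the solid's height, so layer i sits at z = i·h/7 — gives 6 non-empty perimeters. Each is a 10-segment closed polygon; G0 lifts to the layer z and rapids to the start vertex, then G1 traces the edges. The cross-section shrinks linearly with z (the slice at the apex is degenerate and omitted).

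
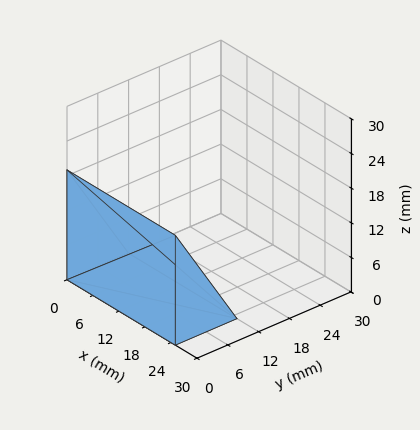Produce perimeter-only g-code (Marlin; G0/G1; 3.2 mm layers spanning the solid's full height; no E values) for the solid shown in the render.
Reading the render: the shape is a wedge (ramp): 25 × 12 mm base, rising to 19 mm along the y=0 edge and sloping linearly to z=0 at y=12 (dimensions read to the nearest mm from the axis ticks). For the g-code, the solid's height is divided into equal slices at the stated Δz and each level perimeter traced with G1 moves after a G0 lift.

; perimeter-only toolpath
G21 ; units = mm
G90 ; absolute positioning
G28 ; home
; layer 1
G0 Z3.2
G0 X0.0 Y0.0
G1 X25.0 Y0.0
G1 X25.0 Y10.0
G1 X0.0 Y10.0
G1 X0.0 Y0.0
; layer 2
G0 Z6.3
G0 X0.0 Y0.0
G1 X25.0 Y0.0
G1 X25.0 Y8.0
G1 X0.0 Y8.0
G1 X0.0 Y0.0
; layer 3
G0 Z9.5
G0 X0.0 Y0.0
G1 X25.0 Y0.0
G1 X25.0 Y6.0
G1 X0.0 Y6.0
G1 X0.0 Y0.0
; layer 4
G0 Z12.7
G0 X0.0 Y0.0
G1 X25.0 Y0.0
G1 X25.0 Y4.0
G1 X0.0 Y4.0
G1 X0.0 Y0.0
; layer 5
G0 Z15.8
G0 X0.0 Y0.0
G1 X25.0 Y0.0
G1 X25.0 Y2.0
G1 X0.0 Y2.0
G1 X0.0 Y0.0
M2 ; end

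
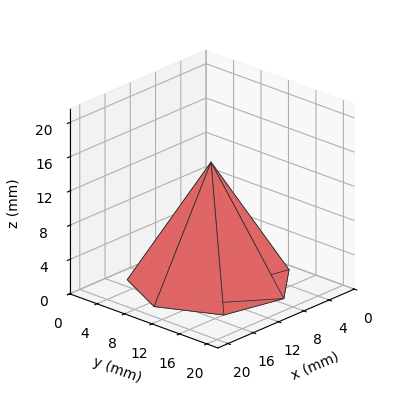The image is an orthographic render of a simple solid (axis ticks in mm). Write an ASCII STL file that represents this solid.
Reading the render: the shape is a regular 7-sided pyramid, base circumscribed radius ≈ 9 mm, apex at z ≈ 14 mm (dimensions read to the nearest mm from the axis ticks). For the STL, each face is triangulated and given an outward normal.

solid part
  facet normal 0.0000 0.0000 -1.0000
    outer loop
      vertex 7.00 17.77 0.00
      vertex 14.61 16.04 0.00
      vertex 18.00 9.00 0.00
    endloop
  endfacet
  facet normal 0.0000 0.0000 -1.0000
    outer loop
      vertex 0.89 12.90 0.00
      vertex 7.00 17.77 0.00
      vertex 18.00 9.00 0.00
    endloop
  endfacet
  facet normal 0.0000 0.0000 -1.0000
    outer loop
      vertex 0.89 5.10 0.00
      vertex 0.89 12.90 0.00
      vertex 18.00 9.00 0.00
    endloop
  endfacet
  facet normal 0.0000 0.0000 -1.0000
    outer loop
      vertex 7.00 0.23 0.00
      vertex 0.89 5.10 0.00
      vertex 18.00 9.00 0.00
    endloop
  endfacet
  facet normal 0.0000 0.0000 -1.0000
    outer loop
      vertex 14.61 1.96 0.00
      vertex 7.00 0.23 0.00
      vertex 18.00 9.00 0.00
    endloop
  endfacet
  facet normal 0.7796 0.3754 0.5012
    outer loop
      vertex 18.00 9.00 0.00
      vertex 14.61 16.04 0.00
      vertex 9.00 9.00 14.00
    endloop
  endfacet
  facet normal 0.1918 0.8438 0.5012
    outer loop
      vertex 14.61 16.04 0.00
      vertex 7.00 17.77 0.00
      vertex 9.00 9.00 14.00
    endloop
  endfacet
  facet normal -0.5394 0.6768 0.5010
    outer loop
      vertex 7.00 17.77 0.00
      vertex 0.89 12.90 0.00
      vertex 9.00 9.00 14.00
    endloop
  endfacet
  facet normal -0.8653 0.0000 0.5013
    outer loop
      vertex 0.89 12.90 0.00
      vertex 0.89 5.10 0.00
      vertex 9.00 9.00 14.00
    endloop
  endfacet
  facet normal -0.5394 -0.6768 0.5010
    outer loop
      vertex 0.89 5.10 0.00
      vertex 7.00 0.23 0.00
      vertex 9.00 9.00 14.00
    endloop
  endfacet
  facet normal 0.1918 -0.8438 0.5012
    outer loop
      vertex 7.00 0.23 0.00
      vertex 14.61 1.96 0.00
      vertex 9.00 9.00 14.00
    endloop
  endfacet
  facet normal 0.7796 -0.3754 0.5012
    outer loop
      vertex 14.61 1.96 0.00
      vertex 18.00 9.00 0.00
      vertex 9.00 9.00 14.00
    endloop
  endfacet
endsolid part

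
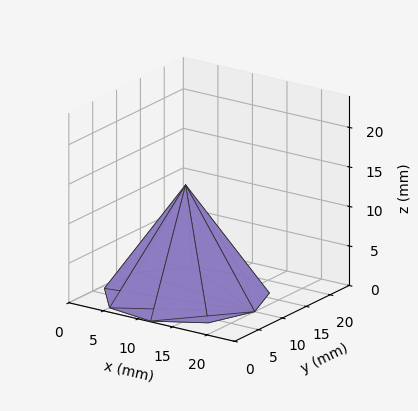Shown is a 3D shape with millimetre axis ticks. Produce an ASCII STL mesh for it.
Reading the render: the shape is a regular 9-sided pyramid, base circumscribed radius ≈ 10 mm, apex at z ≈ 14 mm (dimensions read to the nearest mm from the axis ticks). For the STL, each face is triangulated and given an outward normal.

solid part
  facet normal 0.0000 0.0000 -1.0000
    outer loop
      vertex 11.7 19.8 0.0
      vertex 17.7 16.4 0.0
      vertex 20.0 10.0 0.0
    endloop
  endfacet
  facet normal 0.0000 0.0000 -1.0000
    outer loop
      vertex 5.0 18.7 0.0
      vertex 11.7 19.8 0.0
      vertex 20.0 10.0 0.0
    endloop
  endfacet
  facet normal 0.0000 0.0000 -1.0000
    outer loop
      vertex 0.6 13.4 0.0
      vertex 5.0 18.7 0.0
      vertex 20.0 10.0 0.0
    endloop
  endfacet
  facet normal 0.0000 0.0000 -1.0000
    outer loop
      vertex 0.6 6.6 0.0
      vertex 0.6 13.4 0.0
      vertex 20.0 10.0 0.0
    endloop
  endfacet
  facet normal 0.0000 0.0000 -1.0000
    outer loop
      vertex 5.0 1.3 0.0
      vertex 0.6 6.6 0.0
      vertex 20.0 10.0 0.0
    endloop
  endfacet
  facet normal 0.0000 0.0000 -1.0000
    outer loop
      vertex 11.7 0.2 0.0
      vertex 5.0 1.3 0.0
      vertex 20.0 10.0 0.0
    endloop
  endfacet
  facet normal 0.0000 0.0000 -1.0000
    outer loop
      vertex 17.7 3.6 0.0
      vertex 11.7 0.2 0.0
      vertex 20.0 10.0 0.0
    endloop
  endfacet
  facet normal 0.7810 0.2807 0.5579
    outer loop
      vertex 20.0 10.0 0.0
      vertex 17.7 16.4 0.0
      vertex 10.0 10.0 14.0
    endloop
  endfacet
  facet normal 0.4098 0.7232 0.5560
    outer loop
      vertex 17.7 16.4 0.0
      vertex 11.7 19.8 0.0
      vertex 10.0 10.0 14.0
    endloop
  endfacet
  facet normal -0.1345 0.8194 0.5572
    outer loop
      vertex 11.7 19.8 0.0
      vertex 5.0 18.7 0.0
      vertex 10.0 10.0 14.0
    endloop
  endfacet
  facet normal -0.6387 0.5302 0.5576
    outer loop
      vertex 5.0 18.7 0.0
      vertex 0.6 13.4 0.0
      vertex 10.0 10.0 14.0
    endloop
  endfacet
  facet normal -0.8302 0.0000 0.5574
    outer loop
      vertex 0.6 13.4 0.0
      vertex 0.6 6.6 0.0
      vertex 10.0 10.0 14.0
    endloop
  endfacet
  facet normal -0.6387 -0.5302 0.5576
    outer loop
      vertex 0.6 6.6 0.0
      vertex 5.0 1.3 0.0
      vertex 10.0 10.0 14.0
    endloop
  endfacet
  facet normal -0.1345 -0.8194 0.5572
    outer loop
      vertex 5.0 1.3 0.0
      vertex 11.7 0.2 0.0
      vertex 10.0 10.0 14.0
    endloop
  endfacet
  facet normal 0.4098 -0.7232 0.5560
    outer loop
      vertex 11.7 0.2 0.0
      vertex 17.7 3.6 0.0
      vertex 10.0 10.0 14.0
    endloop
  endfacet
  facet normal 0.7810 -0.2807 0.5579
    outer loop
      vertex 17.7 3.6 0.0
      vertex 20.0 10.0 0.0
      vertex 10.0 10.0 14.0
    endloop
  endfacet
endsolid part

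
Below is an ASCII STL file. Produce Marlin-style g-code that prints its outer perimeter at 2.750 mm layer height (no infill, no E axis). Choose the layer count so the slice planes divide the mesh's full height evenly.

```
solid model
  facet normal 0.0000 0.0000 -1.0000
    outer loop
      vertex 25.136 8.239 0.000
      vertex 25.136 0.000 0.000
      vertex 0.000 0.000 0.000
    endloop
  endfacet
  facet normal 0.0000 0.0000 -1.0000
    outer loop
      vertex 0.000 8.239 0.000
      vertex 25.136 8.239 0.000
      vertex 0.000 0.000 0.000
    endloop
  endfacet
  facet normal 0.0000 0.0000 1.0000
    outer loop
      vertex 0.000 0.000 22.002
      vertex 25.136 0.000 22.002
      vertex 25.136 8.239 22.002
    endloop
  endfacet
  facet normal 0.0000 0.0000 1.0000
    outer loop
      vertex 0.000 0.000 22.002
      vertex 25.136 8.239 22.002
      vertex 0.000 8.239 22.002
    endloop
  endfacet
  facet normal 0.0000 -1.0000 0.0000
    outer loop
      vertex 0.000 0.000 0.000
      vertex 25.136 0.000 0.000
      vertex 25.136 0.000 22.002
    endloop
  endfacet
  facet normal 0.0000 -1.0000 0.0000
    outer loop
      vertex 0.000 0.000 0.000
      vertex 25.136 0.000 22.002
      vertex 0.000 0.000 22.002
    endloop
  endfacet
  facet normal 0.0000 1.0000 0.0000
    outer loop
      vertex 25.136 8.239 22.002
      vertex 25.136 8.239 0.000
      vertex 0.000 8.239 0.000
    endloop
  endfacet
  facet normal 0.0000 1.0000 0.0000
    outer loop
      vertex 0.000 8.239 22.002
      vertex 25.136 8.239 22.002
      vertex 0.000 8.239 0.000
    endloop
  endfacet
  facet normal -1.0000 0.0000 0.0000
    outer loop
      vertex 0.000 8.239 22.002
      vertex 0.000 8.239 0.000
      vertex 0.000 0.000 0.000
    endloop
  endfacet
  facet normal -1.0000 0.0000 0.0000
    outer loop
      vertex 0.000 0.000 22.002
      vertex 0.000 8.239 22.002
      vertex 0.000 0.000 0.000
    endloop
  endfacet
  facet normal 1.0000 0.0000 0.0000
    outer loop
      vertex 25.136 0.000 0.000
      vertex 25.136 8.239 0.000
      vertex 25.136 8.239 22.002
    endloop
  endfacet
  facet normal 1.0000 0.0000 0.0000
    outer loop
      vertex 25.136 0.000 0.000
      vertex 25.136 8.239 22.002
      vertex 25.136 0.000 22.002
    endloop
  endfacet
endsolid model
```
; perimeter-only toolpath
G21 ; units = mm
G90 ; absolute positioning
G28 ; home
; layer 1
G0 Z2.750
G0 X0.000 Y0.000
G1 X25.136 Y0.000
G1 X25.136 Y8.239
G1 X0.000 Y8.239
G1 X0.000 Y0.000
; layer 2
G0 Z5.500
G0 X0.000 Y0.000
G1 X25.136 Y0.000
G1 X25.136 Y8.239
G1 X0.000 Y8.239
G1 X0.000 Y0.000
; layer 3
G0 Z8.251
G0 X0.000 Y0.000
G1 X25.136 Y0.000
G1 X25.136 Y8.239
G1 X0.000 Y8.239
G1 X0.000 Y0.000
; layer 4
G0 Z11.001
G0 X0.000 Y0.000
G1 X25.136 Y0.000
G1 X25.136 Y8.239
G1 X0.000 Y8.239
G1 X0.000 Y0.000
; layer 5
G0 Z13.751
G0 X0.000 Y0.000
G1 X25.136 Y0.000
G1 X25.136 Y8.239
G1 X0.000 Y8.239
G1 X0.000 Y0.000
; layer 6
G0 Z16.502
G0 X0.000 Y0.000
G1 X25.136 Y0.000
G1 X25.136 Y8.239
G1 X0.000 Y8.239
G1 X0.000 Y0.000
; layer 7
G0 Z19.252
G0 X0.000 Y0.000
G1 X25.136 Y0.000
G1 X25.136 Y8.239
G1 X0.000 Y8.239
G1 X0.000 Y0.000
; layer 8
G0 Z22.002
G0 X0.000 Y0.000
G1 X25.136 Y0.000
G1 X25.136 Y8.239
G1 X0.000 Y8.239
G1 X0.000 Y0.000
M2 ; end

The solid is a rectangular box, roughly 25.1 × 8.24 mm footprint and 22 mm tall. Slicing at Δz = 2.750 mm — 8 equal slices spanning the solid's height, so layer i sits at z = i·h/8 — gives 8 non-empty perimeters. Each is a 4-segment closed polygon; G0 lifts to the layer z and rapids to the start vertex, then G1 traces the edges.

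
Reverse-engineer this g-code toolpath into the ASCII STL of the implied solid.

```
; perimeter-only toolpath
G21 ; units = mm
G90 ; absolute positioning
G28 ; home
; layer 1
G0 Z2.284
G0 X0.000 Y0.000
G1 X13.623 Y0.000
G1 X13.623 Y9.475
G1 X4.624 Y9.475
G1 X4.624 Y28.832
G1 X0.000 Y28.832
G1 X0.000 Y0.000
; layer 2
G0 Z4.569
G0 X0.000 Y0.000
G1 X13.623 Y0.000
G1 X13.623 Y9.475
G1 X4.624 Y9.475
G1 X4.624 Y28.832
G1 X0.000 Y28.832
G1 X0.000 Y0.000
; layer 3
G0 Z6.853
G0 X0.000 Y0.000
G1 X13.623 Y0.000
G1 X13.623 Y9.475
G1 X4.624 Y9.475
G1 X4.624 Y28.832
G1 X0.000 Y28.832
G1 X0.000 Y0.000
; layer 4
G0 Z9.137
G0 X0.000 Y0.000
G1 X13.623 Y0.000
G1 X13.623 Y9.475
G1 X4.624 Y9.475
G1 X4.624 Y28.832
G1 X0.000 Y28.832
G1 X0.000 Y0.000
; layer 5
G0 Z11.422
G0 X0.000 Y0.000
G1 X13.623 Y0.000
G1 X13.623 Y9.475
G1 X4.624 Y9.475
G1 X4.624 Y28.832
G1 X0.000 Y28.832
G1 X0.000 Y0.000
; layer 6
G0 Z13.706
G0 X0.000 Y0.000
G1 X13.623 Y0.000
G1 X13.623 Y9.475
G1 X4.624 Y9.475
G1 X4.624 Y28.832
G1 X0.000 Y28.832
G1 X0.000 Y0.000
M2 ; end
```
solid part
  facet normal 0.0000 0.0000 -1.0000
    outer loop
      vertex 13.623 9.475 0.000
      vertex 13.623 0.000 0.000
      vertex 0.000 0.000 0.000
    endloop
  endfacet
  facet normal 0.0000 0.0000 -1.0000
    outer loop
      vertex 4.624 9.475 0.000
      vertex 13.623 9.475 0.000
      vertex 0.000 0.000 0.000
    endloop
  endfacet
  facet normal 0.0000 0.0000 -1.0000
    outer loop
      vertex 4.624 28.832 0.000
      vertex 4.624 9.475 0.000
      vertex 0.000 0.000 0.000
    endloop
  endfacet
  facet normal 0.0000 0.0000 -1.0000
    outer loop
      vertex 0.000 28.832 0.000
      vertex 4.624 28.832 0.000
      vertex 0.000 0.000 0.000
    endloop
  endfacet
  facet normal 0.0000 0.0000 1.0000
    outer loop
      vertex 0.000 0.000 13.706
      vertex 13.623 0.000 13.706
      vertex 13.623 9.475 13.706
    endloop
  endfacet
  facet normal 0.0000 0.0000 1.0000
    outer loop
      vertex 0.000 0.000 13.706
      vertex 13.623 9.475 13.706
      vertex 4.624 9.475 13.706
    endloop
  endfacet
  facet normal 0.0000 0.0000 1.0000
    outer loop
      vertex 0.000 0.000 13.706
      vertex 4.624 9.475 13.706
      vertex 4.624 28.832 13.706
    endloop
  endfacet
  facet normal 0.0000 0.0000 1.0000
    outer loop
      vertex 0.000 0.000 13.706
      vertex 4.624 28.832 13.706
      vertex 0.000 28.832 13.706
    endloop
  endfacet
  facet normal 0.0000 -1.0000 0.0000
    outer loop
      vertex 0.000 0.000 0.000
      vertex 13.623 0.000 0.000
      vertex 13.623 0.000 13.706
    endloop
  endfacet
  facet normal 0.0000 -1.0000 0.0000
    outer loop
      vertex 0.000 0.000 0.000
      vertex 13.623 0.000 13.706
      vertex 0.000 0.000 13.706
    endloop
  endfacet
  facet normal 1.0000 0.0000 0.0000
    outer loop
      vertex 13.623 0.000 0.000
      vertex 13.623 9.475 0.000
      vertex 13.623 9.475 13.706
    endloop
  endfacet
  facet normal 1.0000 0.0000 0.0000
    outer loop
      vertex 13.623 0.000 0.000
      vertex 13.623 9.475 13.706
      vertex 13.623 0.000 13.706
    endloop
  endfacet
  facet normal 0.0000 1.0000 0.0000
    outer loop
      vertex 13.623 9.475 0.000
      vertex 4.624 9.475 0.000
      vertex 4.624 9.475 13.706
    endloop
  endfacet
  facet normal 0.0000 1.0000 0.0000
    outer loop
      vertex 13.623 9.475 0.000
      vertex 4.624 9.475 13.706
      vertex 13.623 9.475 13.706
    endloop
  endfacet
  facet normal 1.0000 0.0000 0.0000
    outer loop
      vertex 4.624 9.475 0.000
      vertex 4.624 28.832 0.000
      vertex 4.624 28.832 13.706
    endloop
  endfacet
  facet normal 1.0000 0.0000 0.0000
    outer loop
      vertex 4.624 9.475 0.000
      vertex 4.624 28.832 13.706
      vertex 4.624 9.475 13.706
    endloop
  endfacet
  facet normal 0.0000 1.0000 0.0000
    outer loop
      vertex 4.624 28.832 0.000
      vertex 0.000 28.832 0.000
      vertex 0.000 28.832 13.706
    endloop
  endfacet
  facet normal 0.0000 1.0000 0.0000
    outer loop
      vertex 4.624 28.832 0.000
      vertex 0.000 28.832 13.706
      vertex 4.624 28.832 13.706
    endloop
  endfacet
  facet normal -1.0000 0.0000 0.0000
    outer loop
      vertex 0.000 28.832 0.000
      vertex 0.000 0.000 0.000
      vertex 0.000 0.000 13.706
    endloop
  endfacet
  facet normal -1.0000 0.0000 0.0000
    outer loop
      vertex 0.000 28.832 0.000
      vertex 0.000 0.000 13.706
      vertex 0.000 28.832 13.706
    endloop
  endfacet
endsolid part

The G0 Z moves step by Δz≈2.284 mm. Every layer's G1 loop is the same polygon, so the solid is a straight extrusion of it from z=0 to z≈13.7. Closing with flat bottom and top caps and triangulating gives 20 facets — an L-shaped prism: outer 13.6 × 28.8 mm, arm thicknesses ≈ 9.47 mm (horizontal) and 4.62 mm (vertical), extruded 13.7 mm in z.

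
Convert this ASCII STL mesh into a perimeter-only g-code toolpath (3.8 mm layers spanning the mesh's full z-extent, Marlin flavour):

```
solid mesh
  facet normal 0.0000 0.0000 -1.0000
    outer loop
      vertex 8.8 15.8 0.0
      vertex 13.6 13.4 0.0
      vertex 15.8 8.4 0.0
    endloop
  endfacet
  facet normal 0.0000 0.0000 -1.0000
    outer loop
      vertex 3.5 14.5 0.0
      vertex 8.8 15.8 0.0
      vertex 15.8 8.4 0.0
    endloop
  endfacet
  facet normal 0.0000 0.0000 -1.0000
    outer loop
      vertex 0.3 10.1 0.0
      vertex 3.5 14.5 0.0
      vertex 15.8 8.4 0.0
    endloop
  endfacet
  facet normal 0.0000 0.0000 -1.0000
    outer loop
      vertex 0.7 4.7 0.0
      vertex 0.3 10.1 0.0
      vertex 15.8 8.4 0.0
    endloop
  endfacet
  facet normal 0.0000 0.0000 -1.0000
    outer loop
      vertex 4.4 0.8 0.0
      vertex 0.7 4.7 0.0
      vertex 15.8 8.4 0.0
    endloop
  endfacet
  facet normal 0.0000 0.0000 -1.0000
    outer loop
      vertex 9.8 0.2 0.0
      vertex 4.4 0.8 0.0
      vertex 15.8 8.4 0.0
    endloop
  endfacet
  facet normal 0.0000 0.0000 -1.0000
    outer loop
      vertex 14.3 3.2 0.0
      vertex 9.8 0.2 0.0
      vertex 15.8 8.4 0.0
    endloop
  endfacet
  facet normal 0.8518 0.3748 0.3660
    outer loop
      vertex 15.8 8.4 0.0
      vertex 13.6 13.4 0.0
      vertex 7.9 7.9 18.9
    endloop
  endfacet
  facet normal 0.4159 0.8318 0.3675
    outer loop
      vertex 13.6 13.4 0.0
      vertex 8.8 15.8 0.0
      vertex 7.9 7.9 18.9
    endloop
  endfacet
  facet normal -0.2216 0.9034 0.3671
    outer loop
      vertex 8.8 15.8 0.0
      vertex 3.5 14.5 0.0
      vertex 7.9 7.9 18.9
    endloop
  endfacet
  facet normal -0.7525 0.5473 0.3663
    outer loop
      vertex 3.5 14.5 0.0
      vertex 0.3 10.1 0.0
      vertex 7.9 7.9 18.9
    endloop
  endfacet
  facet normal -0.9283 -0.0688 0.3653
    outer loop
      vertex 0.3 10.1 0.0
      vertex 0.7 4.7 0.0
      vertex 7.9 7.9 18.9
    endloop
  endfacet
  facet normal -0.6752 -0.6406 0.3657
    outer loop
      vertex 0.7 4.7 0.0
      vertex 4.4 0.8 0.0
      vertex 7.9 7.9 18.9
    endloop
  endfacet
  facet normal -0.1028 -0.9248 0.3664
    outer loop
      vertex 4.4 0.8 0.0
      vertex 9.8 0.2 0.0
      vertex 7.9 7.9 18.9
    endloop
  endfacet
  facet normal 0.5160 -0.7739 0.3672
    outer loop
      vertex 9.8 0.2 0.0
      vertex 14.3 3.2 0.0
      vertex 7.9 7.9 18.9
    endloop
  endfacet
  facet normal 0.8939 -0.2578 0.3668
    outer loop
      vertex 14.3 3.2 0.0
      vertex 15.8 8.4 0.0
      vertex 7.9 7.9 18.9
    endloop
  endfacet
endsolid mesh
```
; perimeter-only toolpath
G21 ; units = mm
G90 ; absolute positioning
G28 ; home
; layer 1
G0 Z3.8
G0 X14.2 Y8.3
G1 X12.5 Y12.3
G1 X8.6 Y14.2
G1 X4.4 Y13.2
G1 X1.8 Y9.7
G1 X2.1 Y5.3
G1 X5.1 Y2.2
G1 X9.4 Y1.7
G1 X13.0 Y4.1
G1 X14.2 Y8.3
; layer 2
G0 Z7.6
G0 X12.6 Y8.2
G1 X11.3 Y11.2
G1 X8.4 Y12.6
G1 X5.3 Y11.9
G1 X3.3 Y9.2
G1 X3.6 Y6.0
G1 X5.8 Y3.6
G1 X9.0 Y3.3
G1 X11.7 Y5.1
G1 X12.6 Y8.2
; layer 3
G0 Z11.3
G0 X11.1 Y8.1
G1 X10.2 Y10.1
G1 X8.3 Y11.1
G1 X6.1 Y10.5
G1 X4.9 Y8.8
G1 X5.0 Y6.6
G1 X6.5 Y5.1
G1 X8.7 Y4.8
G1 X10.5 Y6.0
G1 X11.1 Y8.1
; layer 4
G0 Z15.1
G0 X9.5 Y8.0
G1 X9.0 Y9.0
G1 X8.1 Y9.5
G1 X7.0 Y9.2
G1 X6.4 Y8.3
G1 X6.5 Y7.3
G1 X7.2 Y6.5
G1 X8.3 Y6.4
G1 X9.2 Y7.0
G1 X9.5 Y8.0
M2 ; end

The solid is a regular 9-sided pyramid, base circumscribed radius ≈ 7.9 mm, apex at z ≈ 18.9 mm. Slicing at Δz = 3.8 mm — 5 equal slices spanning the solid's height, so layer i sits at z = i·h/5 — gives 4 non-empty perimeters. Each is a 9-segment closed polygon; G0 lifts to the layer z and rapids to the start vertex, then G1 traces the edges. The cross-section shrinks linearly with z (the slice at the apex is degenerate and omitted).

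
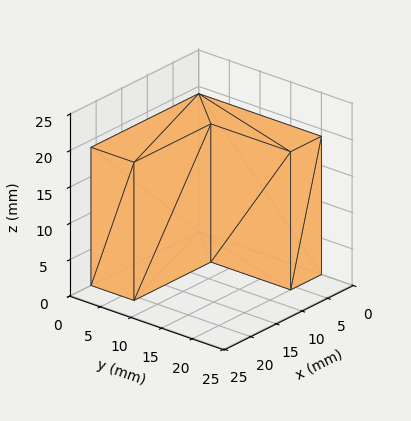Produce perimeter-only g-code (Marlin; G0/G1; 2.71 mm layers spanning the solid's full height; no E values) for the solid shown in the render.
Reading the render: the shape is an L-shaped prism: outer 21 × 20 mm, arm thicknesses ≈ 7 mm (horizontal) and 6 mm (vertical), extruded 19 mm in z (dimensions read to the nearest mm from the axis ticks). For the g-code, the solid's height is divided into equal slices at the stated Δz and each level perimeter traced with G1 moves after a G0 lift.

; perimeter-only toolpath
G21 ; units = mm
G90 ; absolute positioning
G28 ; home
; layer 1
G0 Z2.71
G0 X0.00 Y0.00
G1 X21.00 Y0.00
G1 X21.00 Y7.00
G1 X6.00 Y7.00
G1 X6.00 Y20.00
G1 X0.00 Y20.00
G1 X0.00 Y0.00
; layer 2
G0 Z5.43
G0 X0.00 Y0.00
G1 X21.00 Y0.00
G1 X21.00 Y7.00
G1 X6.00 Y7.00
G1 X6.00 Y20.00
G1 X0.00 Y20.00
G1 X0.00 Y0.00
; layer 3
G0 Z8.14
G0 X0.00 Y0.00
G1 X21.00 Y0.00
G1 X21.00 Y7.00
G1 X6.00 Y7.00
G1 X6.00 Y20.00
G1 X0.00 Y20.00
G1 X0.00 Y0.00
; layer 4
G0 Z10.86
G0 X0.00 Y0.00
G1 X21.00 Y0.00
G1 X21.00 Y7.00
G1 X6.00 Y7.00
G1 X6.00 Y20.00
G1 X0.00 Y20.00
G1 X0.00 Y0.00
; layer 5
G0 Z13.57
G0 X0.00 Y0.00
G1 X21.00 Y0.00
G1 X21.00 Y7.00
G1 X6.00 Y7.00
G1 X6.00 Y20.00
G1 X0.00 Y20.00
G1 X0.00 Y0.00
; layer 6
G0 Z16.29
G0 X0.00 Y0.00
G1 X21.00 Y0.00
G1 X21.00 Y7.00
G1 X6.00 Y7.00
G1 X6.00 Y20.00
G1 X0.00 Y20.00
G1 X0.00 Y0.00
; layer 7
G0 Z19.00
G0 X0.00 Y0.00
G1 X21.00 Y0.00
G1 X21.00 Y7.00
G1 X6.00 Y7.00
G1 X6.00 Y20.00
G1 X0.00 Y20.00
G1 X0.00 Y0.00
M2 ; end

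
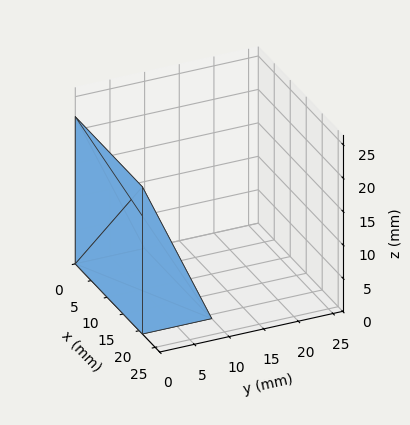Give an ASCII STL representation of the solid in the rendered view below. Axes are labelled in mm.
Reading the render: the shape is a wedge (ramp): 21 × 10 mm base, rising to 22 mm along the y=0 edge and sloping linearly to z=0 at y=10 (dimensions read to the nearest mm from the axis ticks). For the STL, each face is triangulated and given an outward normal.

solid part
  facet normal 0.0000 0.0000 -1.0000
    outer loop
      vertex 21.000 10.000 0.000
      vertex 21.000 0.000 0.000
      vertex 0.000 0.000 0.000
    endloop
  endfacet
  facet normal 0.0000 0.0000 -1.0000
    outer loop
      vertex 0.000 10.000 0.000
      vertex 21.000 10.000 0.000
      vertex 0.000 0.000 0.000
    endloop
  endfacet
  facet normal 0.0000 -1.0000 0.0000
    outer loop
      vertex 0.000 0.000 0.000
      vertex 21.000 0.000 0.000
      vertex 21.000 0.000 22.000
    endloop
  endfacet
  facet normal 0.0000 -1.0000 0.0000
    outer loop
      vertex 0.000 0.000 0.000
      vertex 21.000 0.000 22.000
      vertex 0.000 0.000 22.000
    endloop
  endfacet
  facet normal 0.0000 0.9104 0.4138
    outer loop
      vertex 0.000 0.000 22.000
      vertex 21.000 0.000 22.000
      vertex 21.000 10.000 0.000
    endloop
  endfacet
  facet normal 0.0000 0.9104 0.4138
    outer loop
      vertex 0.000 0.000 22.000
      vertex 21.000 10.000 0.000
      vertex 0.000 10.000 0.000
    endloop
  endfacet
  facet normal -1.0000 0.0000 0.0000
    outer loop
      vertex 0.000 0.000 22.000
      vertex 0.000 10.000 0.000
      vertex 0.000 0.000 0.000
    endloop
  endfacet
  facet normal 1.0000 0.0000 0.0000
    outer loop
      vertex 21.000 0.000 0.000
      vertex 21.000 10.000 0.000
      vertex 21.000 0.000 22.000
    endloop
  endfacet
endsolid part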